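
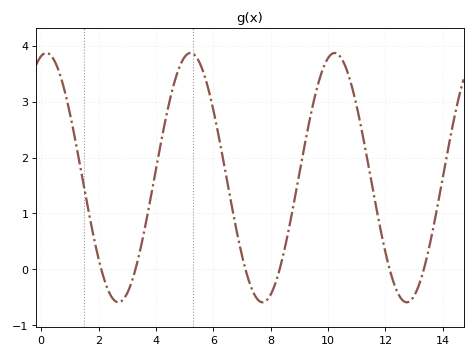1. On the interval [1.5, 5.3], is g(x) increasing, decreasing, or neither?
neither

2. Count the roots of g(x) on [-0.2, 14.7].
6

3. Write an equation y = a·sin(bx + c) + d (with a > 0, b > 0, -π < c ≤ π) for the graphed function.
y = 2.23sin(1.2x + 1.3) + 1.64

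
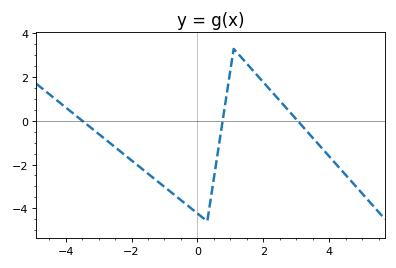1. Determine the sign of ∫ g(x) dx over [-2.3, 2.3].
negative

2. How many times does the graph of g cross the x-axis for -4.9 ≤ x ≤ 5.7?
3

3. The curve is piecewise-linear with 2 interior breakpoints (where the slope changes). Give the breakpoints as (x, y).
(0.3, -4.6); (1.1, 3.3)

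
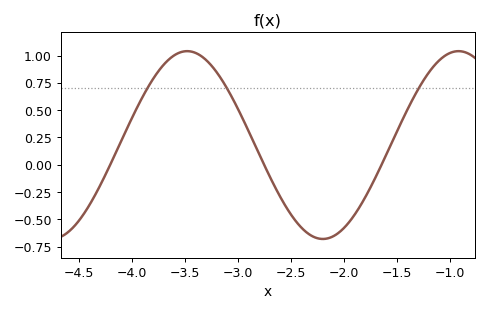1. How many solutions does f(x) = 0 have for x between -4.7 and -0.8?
3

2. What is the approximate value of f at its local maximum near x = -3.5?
1.04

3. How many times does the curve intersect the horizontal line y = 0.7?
3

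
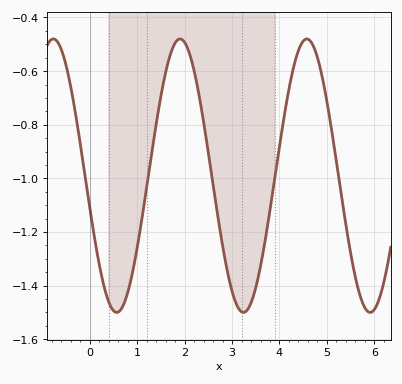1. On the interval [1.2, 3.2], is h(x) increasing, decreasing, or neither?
neither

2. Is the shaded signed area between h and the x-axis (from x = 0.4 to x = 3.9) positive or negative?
negative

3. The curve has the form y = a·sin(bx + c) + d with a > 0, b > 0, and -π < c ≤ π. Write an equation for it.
y = 0.51sin(2.4x - 2.9) - 0.99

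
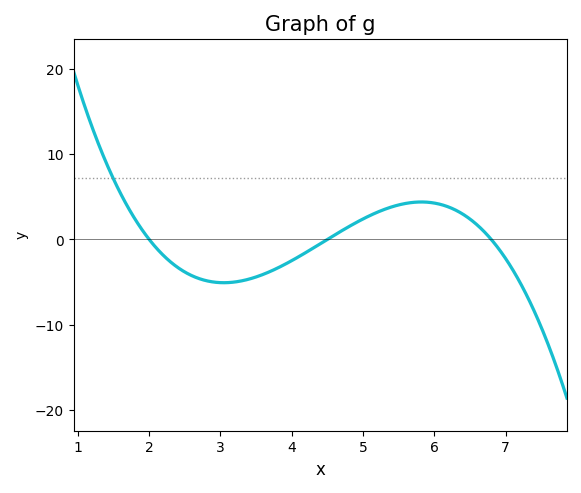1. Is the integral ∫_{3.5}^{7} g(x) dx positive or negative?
positive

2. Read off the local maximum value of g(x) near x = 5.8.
4.4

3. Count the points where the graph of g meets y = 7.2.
1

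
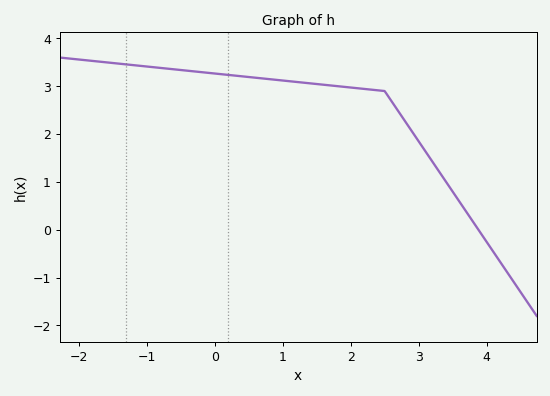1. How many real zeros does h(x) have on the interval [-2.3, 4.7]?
1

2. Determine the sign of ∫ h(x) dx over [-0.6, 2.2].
positive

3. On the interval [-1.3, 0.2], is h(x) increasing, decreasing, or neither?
decreasing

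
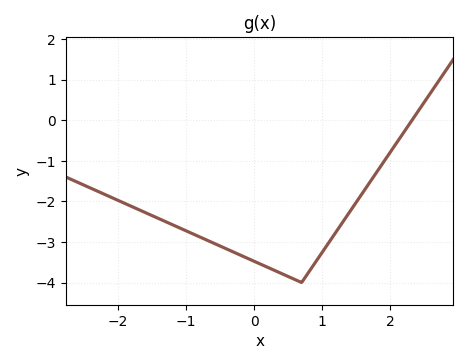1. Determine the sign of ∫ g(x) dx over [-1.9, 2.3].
negative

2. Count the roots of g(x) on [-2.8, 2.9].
1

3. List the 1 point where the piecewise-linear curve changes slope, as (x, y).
(0.7, -4)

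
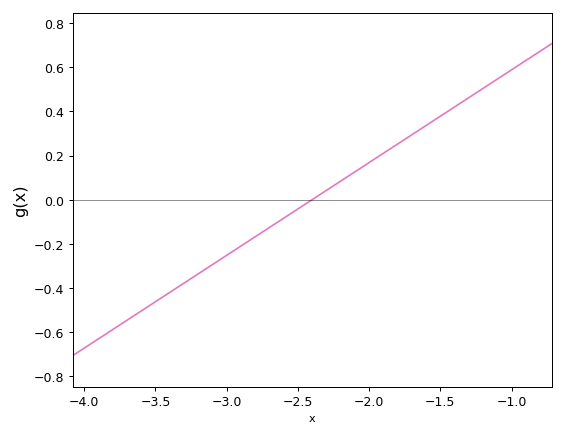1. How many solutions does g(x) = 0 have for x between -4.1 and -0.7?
1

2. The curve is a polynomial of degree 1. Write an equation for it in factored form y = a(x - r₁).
y = 0.42(x + 2.4)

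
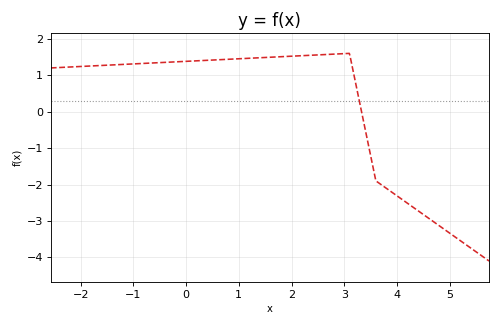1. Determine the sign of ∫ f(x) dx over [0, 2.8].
positive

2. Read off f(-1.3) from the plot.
1.29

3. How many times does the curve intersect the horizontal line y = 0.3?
1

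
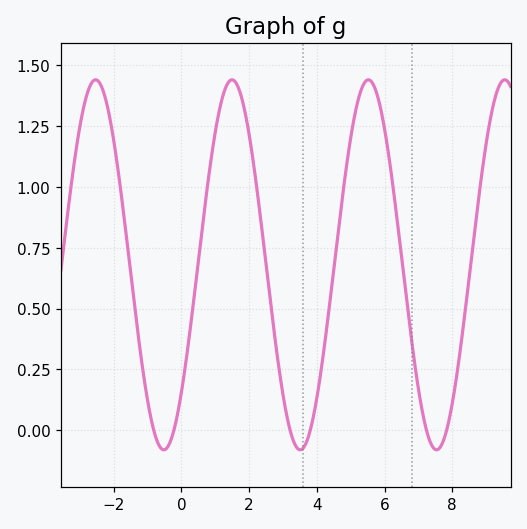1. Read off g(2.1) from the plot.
1.12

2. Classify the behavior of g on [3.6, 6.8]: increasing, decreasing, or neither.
neither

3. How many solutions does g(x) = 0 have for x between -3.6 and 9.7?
6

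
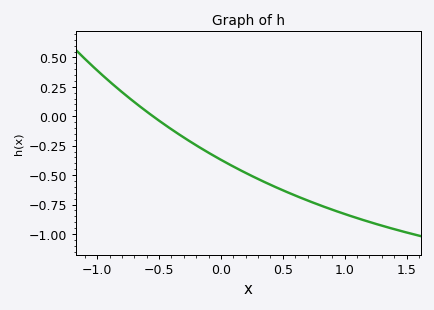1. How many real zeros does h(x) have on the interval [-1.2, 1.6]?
1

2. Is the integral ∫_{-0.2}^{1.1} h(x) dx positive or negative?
negative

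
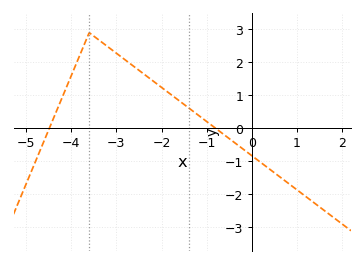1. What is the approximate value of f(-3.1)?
2.4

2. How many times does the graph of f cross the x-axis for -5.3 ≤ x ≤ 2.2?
2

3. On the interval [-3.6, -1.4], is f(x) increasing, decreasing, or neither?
decreasing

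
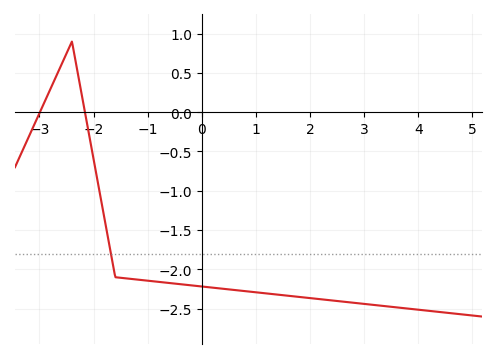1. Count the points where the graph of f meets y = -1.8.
1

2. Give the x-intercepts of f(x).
-3, -2.2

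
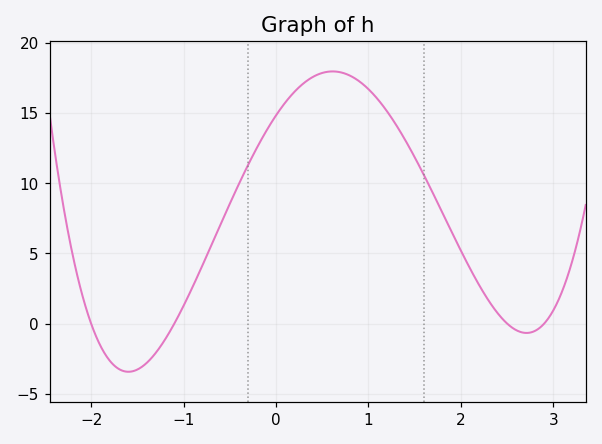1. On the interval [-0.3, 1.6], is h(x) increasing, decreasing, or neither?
neither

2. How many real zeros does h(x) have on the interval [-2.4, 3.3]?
4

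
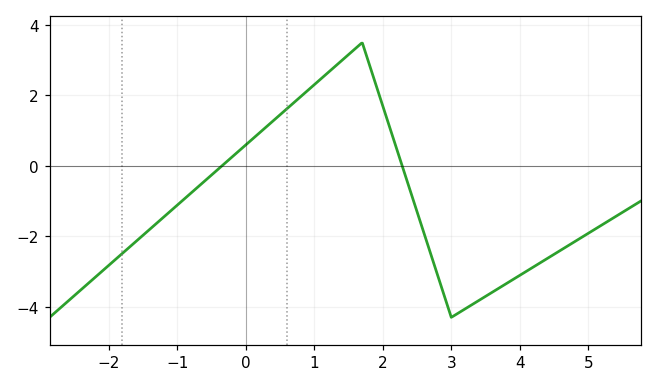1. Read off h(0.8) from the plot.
1.96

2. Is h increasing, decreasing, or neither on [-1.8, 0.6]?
increasing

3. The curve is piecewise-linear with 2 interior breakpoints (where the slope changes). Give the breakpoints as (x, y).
(1.7, 3.5); (3, -4.3)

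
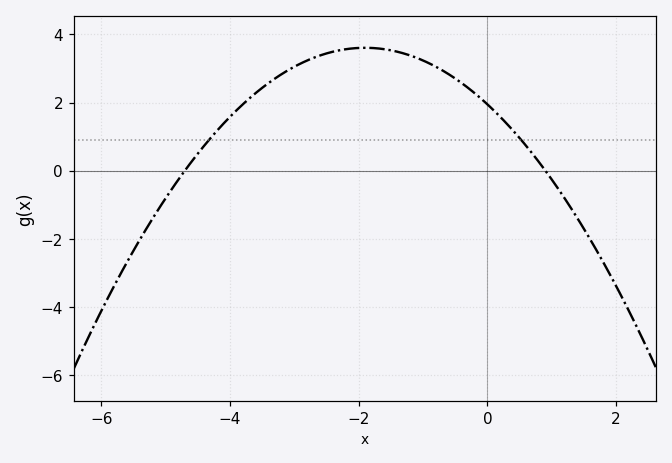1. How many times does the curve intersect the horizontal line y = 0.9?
2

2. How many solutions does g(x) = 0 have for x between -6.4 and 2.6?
2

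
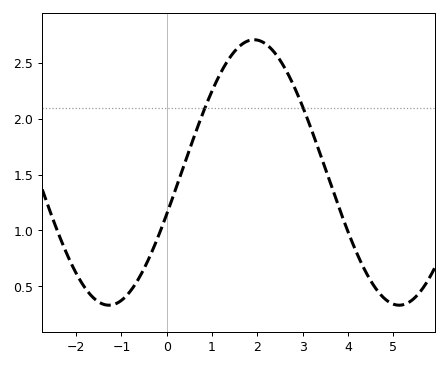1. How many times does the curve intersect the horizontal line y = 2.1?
2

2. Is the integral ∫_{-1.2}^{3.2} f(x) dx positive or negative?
positive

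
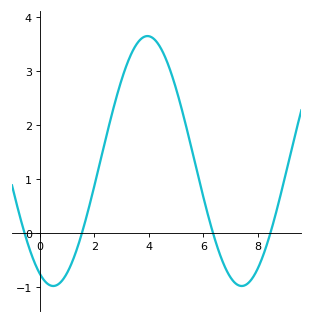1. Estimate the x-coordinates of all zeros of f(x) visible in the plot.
-0.556, 1.55, 6.35, 8.45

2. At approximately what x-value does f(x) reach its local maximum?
3.95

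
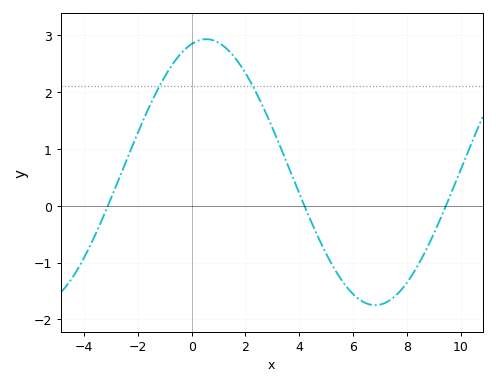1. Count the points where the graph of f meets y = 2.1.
2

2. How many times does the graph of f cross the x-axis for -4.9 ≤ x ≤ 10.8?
3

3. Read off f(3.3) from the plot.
1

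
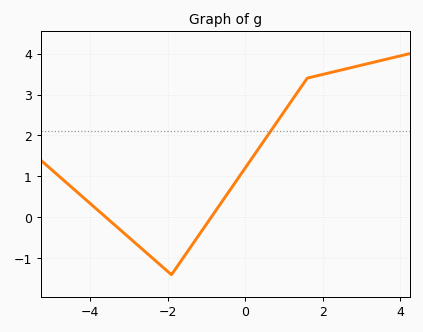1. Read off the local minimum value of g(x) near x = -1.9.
-1.4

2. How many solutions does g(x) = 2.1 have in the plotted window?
1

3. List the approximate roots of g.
-3.59, -0.879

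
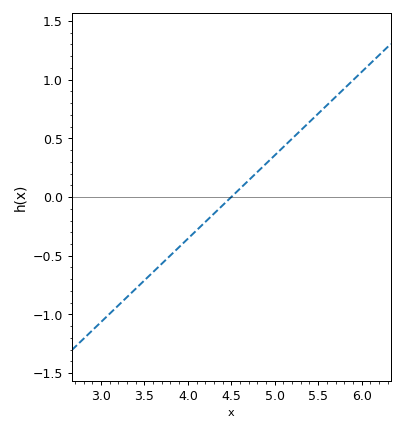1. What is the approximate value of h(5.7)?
0.85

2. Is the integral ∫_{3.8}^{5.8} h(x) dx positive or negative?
positive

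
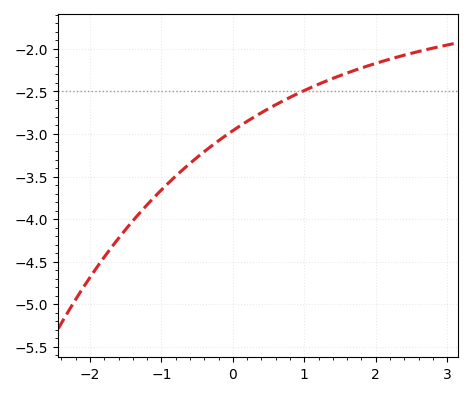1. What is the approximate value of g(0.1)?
-2.9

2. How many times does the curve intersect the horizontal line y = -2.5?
1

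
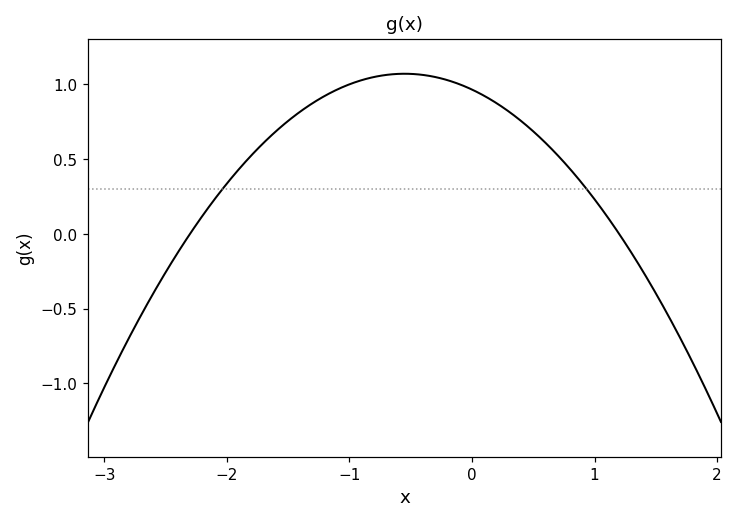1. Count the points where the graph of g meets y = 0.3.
2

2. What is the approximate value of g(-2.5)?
-0.25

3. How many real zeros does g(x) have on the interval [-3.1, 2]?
2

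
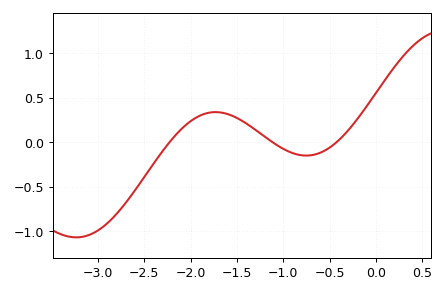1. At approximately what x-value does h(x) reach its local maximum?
-1.7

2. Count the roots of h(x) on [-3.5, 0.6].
3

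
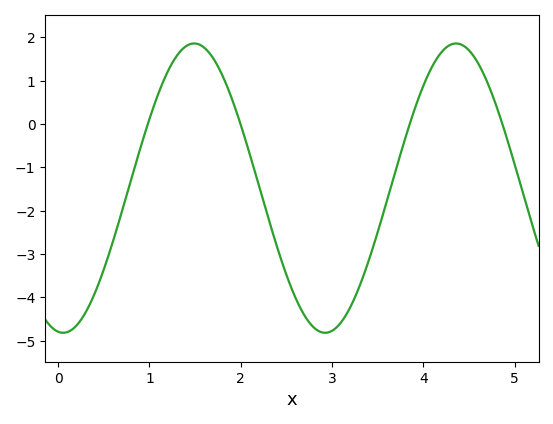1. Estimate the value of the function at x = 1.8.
1.1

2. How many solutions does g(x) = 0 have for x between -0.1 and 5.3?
4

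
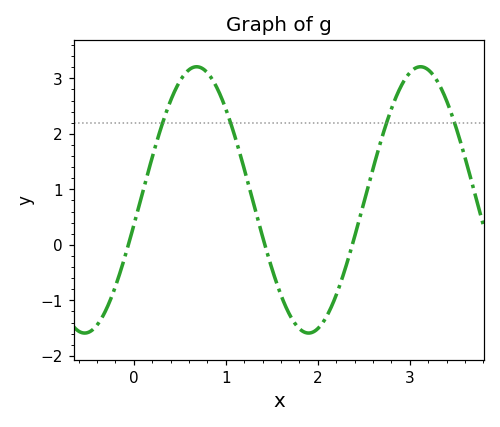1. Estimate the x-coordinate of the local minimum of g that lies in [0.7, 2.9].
1.9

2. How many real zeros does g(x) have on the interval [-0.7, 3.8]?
3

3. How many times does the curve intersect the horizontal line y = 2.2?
4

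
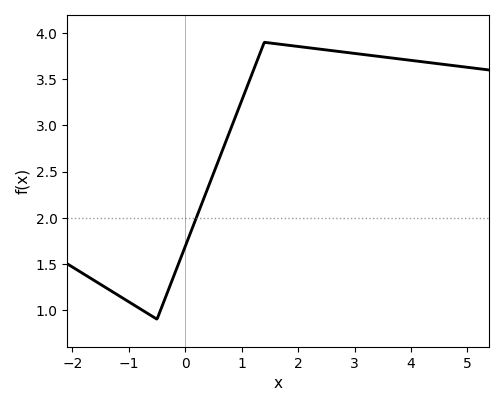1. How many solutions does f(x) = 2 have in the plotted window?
1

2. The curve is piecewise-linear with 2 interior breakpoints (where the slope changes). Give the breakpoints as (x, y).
(-0.5, 0.9); (1.4, 3.9)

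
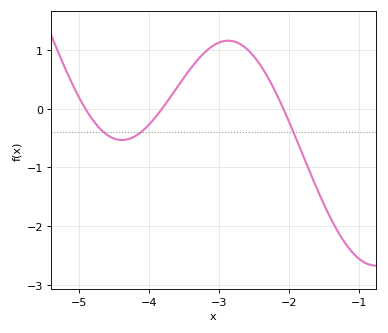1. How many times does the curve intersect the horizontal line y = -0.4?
3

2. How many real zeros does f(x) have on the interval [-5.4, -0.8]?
3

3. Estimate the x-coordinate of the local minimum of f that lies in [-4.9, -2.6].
-4.4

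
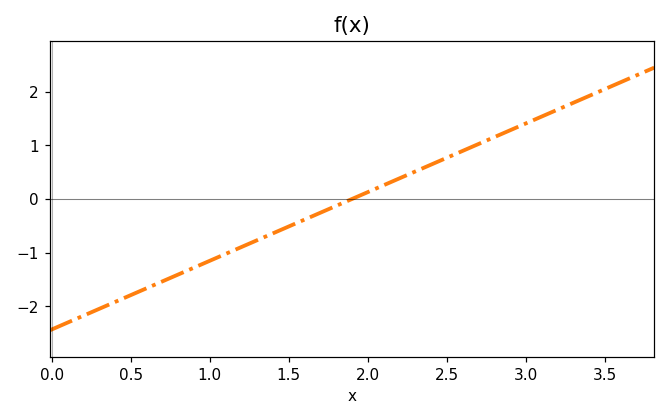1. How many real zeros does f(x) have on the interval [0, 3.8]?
1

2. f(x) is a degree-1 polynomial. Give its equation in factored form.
y = 1.28(x - 1.9)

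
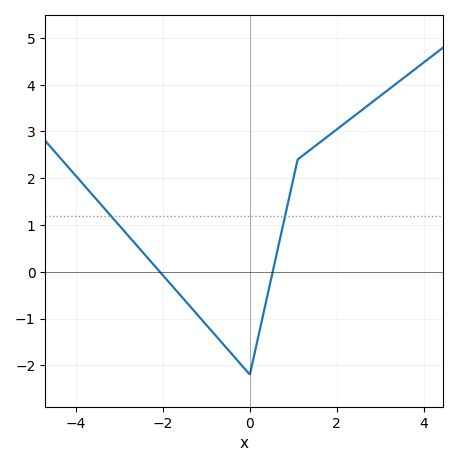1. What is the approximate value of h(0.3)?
-0.9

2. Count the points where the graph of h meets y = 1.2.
2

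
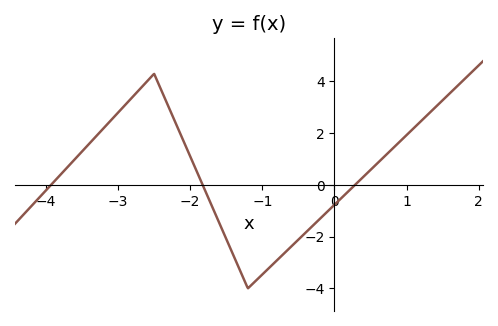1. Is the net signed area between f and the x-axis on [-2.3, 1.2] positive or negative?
negative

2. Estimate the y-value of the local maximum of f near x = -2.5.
4.3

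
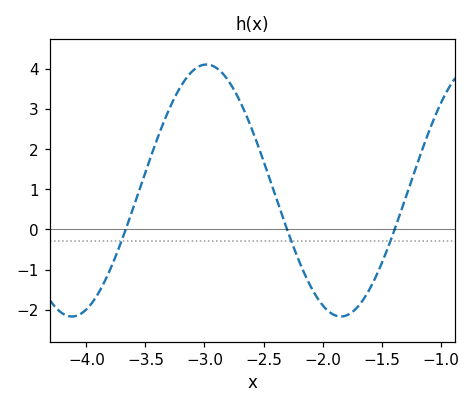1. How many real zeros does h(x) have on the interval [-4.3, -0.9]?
3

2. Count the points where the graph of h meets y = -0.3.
3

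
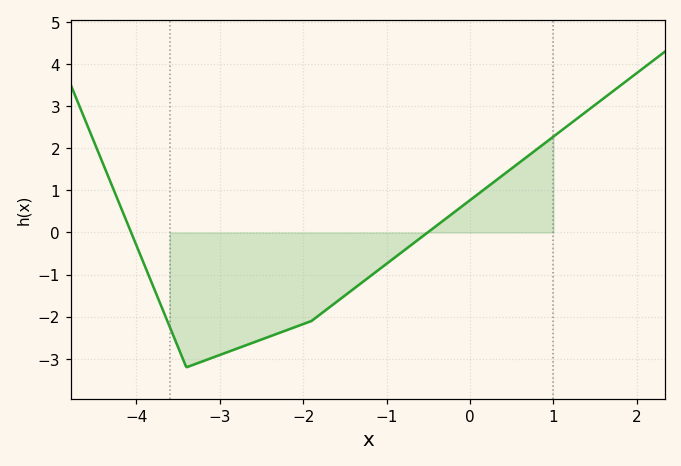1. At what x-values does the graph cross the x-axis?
-4.1, -0.5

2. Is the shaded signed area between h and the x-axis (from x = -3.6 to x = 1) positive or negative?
negative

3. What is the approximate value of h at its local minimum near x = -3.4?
-3.2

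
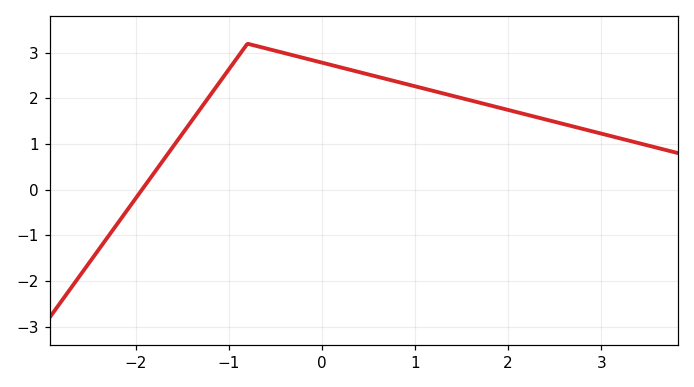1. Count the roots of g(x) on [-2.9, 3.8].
1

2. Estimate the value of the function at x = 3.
1.2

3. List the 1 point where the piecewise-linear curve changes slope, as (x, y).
(-0.8, 3.2)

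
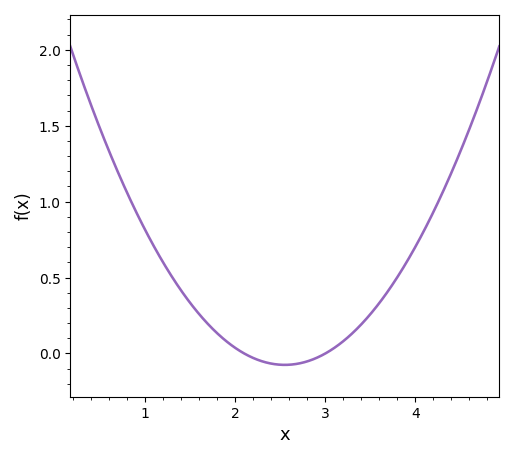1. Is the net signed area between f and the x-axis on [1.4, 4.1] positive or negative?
positive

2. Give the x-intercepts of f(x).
2.1, 3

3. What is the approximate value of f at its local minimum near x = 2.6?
-0.05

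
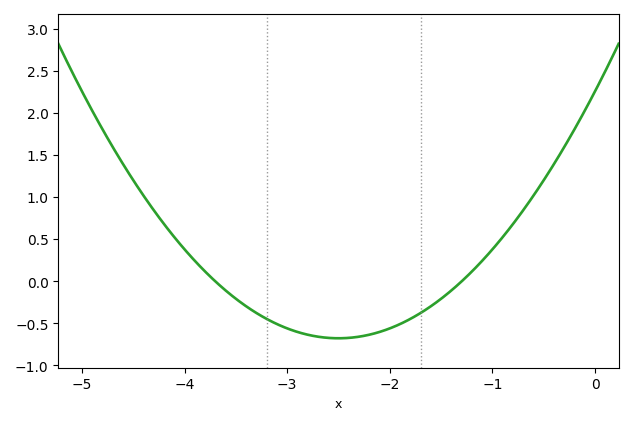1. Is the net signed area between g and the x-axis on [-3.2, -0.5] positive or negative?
negative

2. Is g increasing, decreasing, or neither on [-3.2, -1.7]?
neither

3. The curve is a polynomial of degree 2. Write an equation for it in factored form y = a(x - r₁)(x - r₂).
y = 0.47(x + 3.7)(x + 1.3)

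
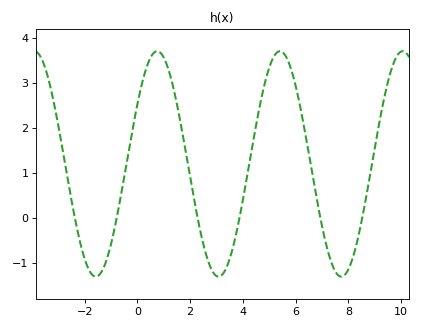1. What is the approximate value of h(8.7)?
0.5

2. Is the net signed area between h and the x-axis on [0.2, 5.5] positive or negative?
positive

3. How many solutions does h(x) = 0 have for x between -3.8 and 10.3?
6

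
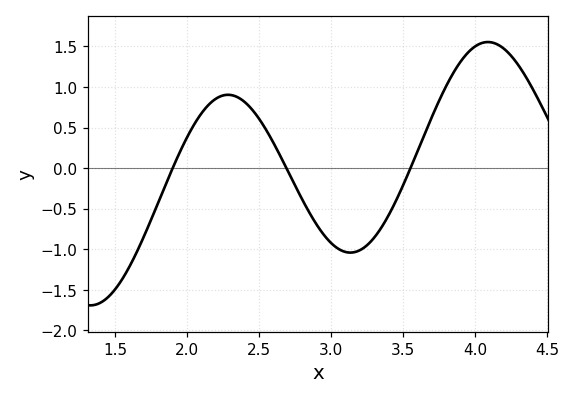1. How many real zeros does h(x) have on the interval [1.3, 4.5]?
3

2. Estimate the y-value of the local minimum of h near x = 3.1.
-1.04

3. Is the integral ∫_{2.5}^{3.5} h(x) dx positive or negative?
negative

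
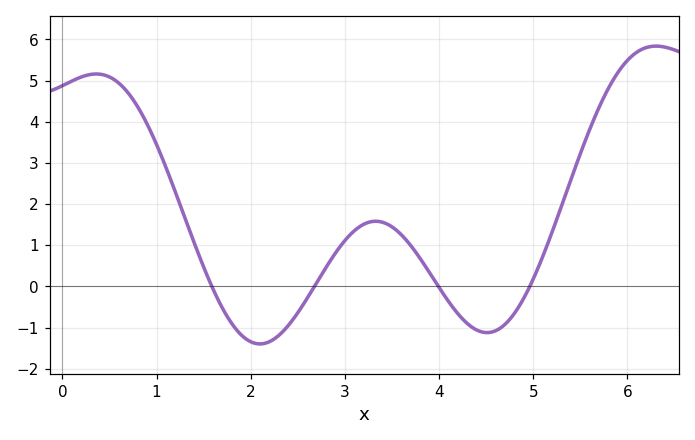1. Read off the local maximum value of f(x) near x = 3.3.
1.6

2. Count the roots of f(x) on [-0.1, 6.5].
4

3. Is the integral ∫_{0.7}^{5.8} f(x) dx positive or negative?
positive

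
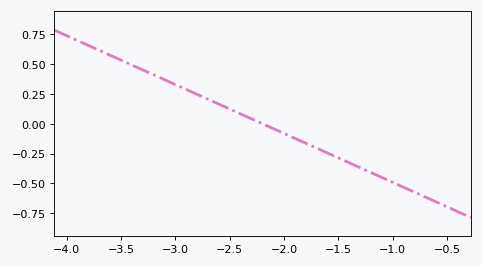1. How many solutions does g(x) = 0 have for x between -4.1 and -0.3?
1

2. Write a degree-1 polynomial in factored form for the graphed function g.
y = -0.41(x + 2.2)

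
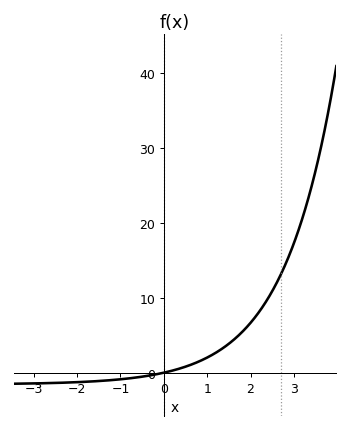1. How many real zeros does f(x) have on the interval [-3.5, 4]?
1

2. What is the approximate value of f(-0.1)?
-0.024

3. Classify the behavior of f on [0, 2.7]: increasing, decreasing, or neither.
increasing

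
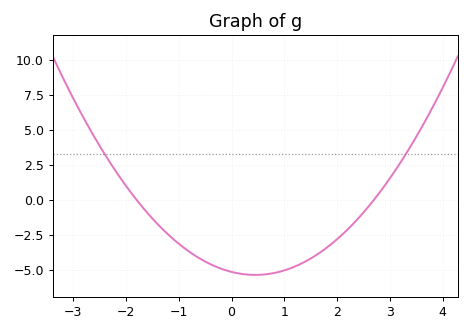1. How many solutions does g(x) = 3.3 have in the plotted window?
2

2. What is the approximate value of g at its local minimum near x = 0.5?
-5.4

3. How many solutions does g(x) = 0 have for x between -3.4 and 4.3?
2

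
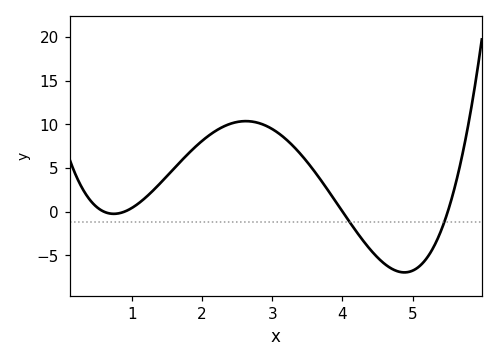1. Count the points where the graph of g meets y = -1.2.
2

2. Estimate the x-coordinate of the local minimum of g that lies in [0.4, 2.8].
0.7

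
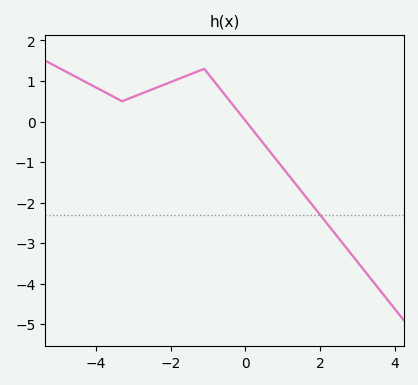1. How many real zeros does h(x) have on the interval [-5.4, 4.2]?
1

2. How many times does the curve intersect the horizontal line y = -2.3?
1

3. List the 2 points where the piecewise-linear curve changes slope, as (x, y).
(-3.3, 0.5); (-1.1, 1.3)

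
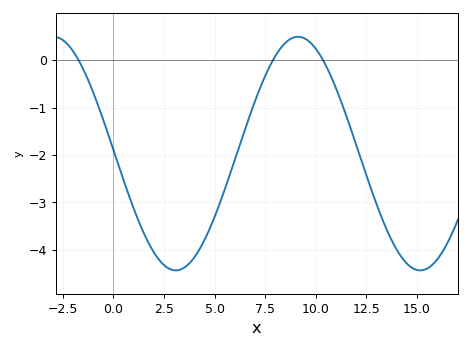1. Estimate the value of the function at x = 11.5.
-1.2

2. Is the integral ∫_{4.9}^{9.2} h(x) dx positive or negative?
negative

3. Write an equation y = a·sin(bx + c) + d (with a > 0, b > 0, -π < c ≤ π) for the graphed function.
y = 2.46sin(0.52x + 3.1) - 1.97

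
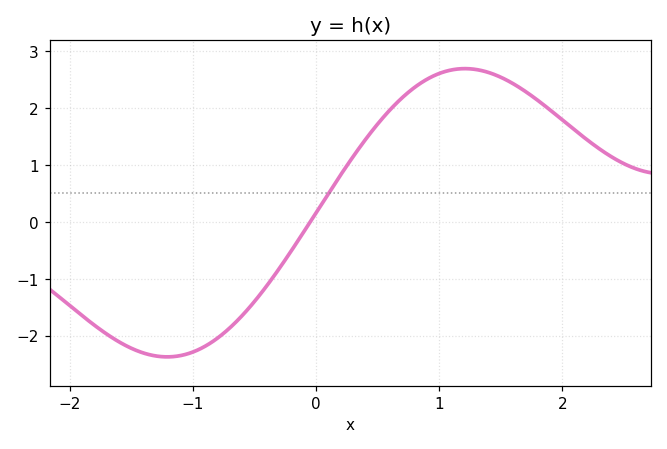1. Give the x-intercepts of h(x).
-0.048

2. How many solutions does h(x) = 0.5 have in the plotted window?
1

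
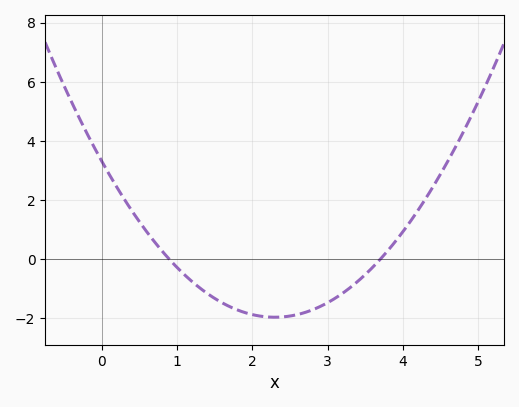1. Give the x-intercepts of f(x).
0.9, 3.7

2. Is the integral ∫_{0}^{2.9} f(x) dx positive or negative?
negative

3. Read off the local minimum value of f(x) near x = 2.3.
-1.96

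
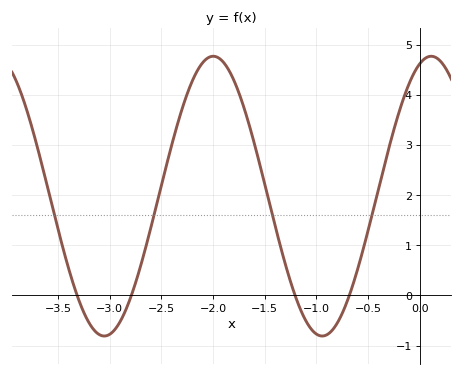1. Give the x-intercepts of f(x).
-3.3, -2.8, -1.2, -0.7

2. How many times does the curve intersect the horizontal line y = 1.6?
4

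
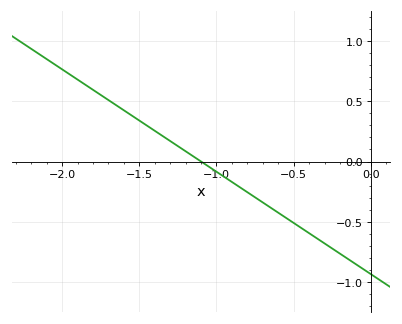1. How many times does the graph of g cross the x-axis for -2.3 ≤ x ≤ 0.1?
1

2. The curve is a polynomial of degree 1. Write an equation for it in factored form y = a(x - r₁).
y = -0.85(x + 1.1)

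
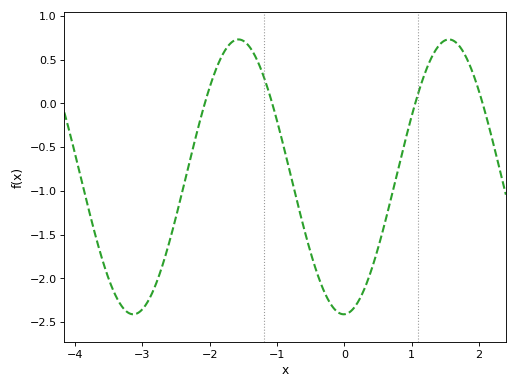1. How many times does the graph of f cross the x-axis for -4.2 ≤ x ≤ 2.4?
4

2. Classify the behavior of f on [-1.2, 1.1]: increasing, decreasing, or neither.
neither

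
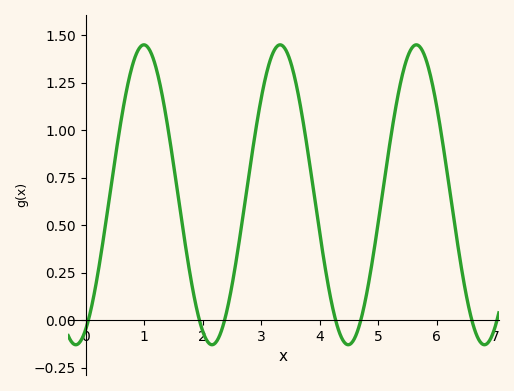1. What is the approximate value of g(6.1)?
0.938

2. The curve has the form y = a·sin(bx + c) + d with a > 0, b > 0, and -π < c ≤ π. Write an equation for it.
y = 0.79sin(2.7x - 1.12) + 0.66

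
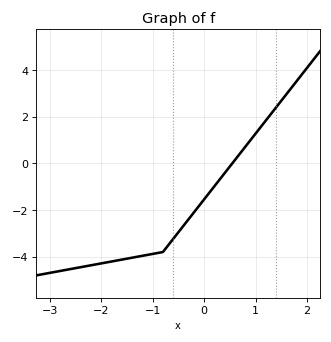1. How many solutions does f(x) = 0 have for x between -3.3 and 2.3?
1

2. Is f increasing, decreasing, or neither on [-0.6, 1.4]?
increasing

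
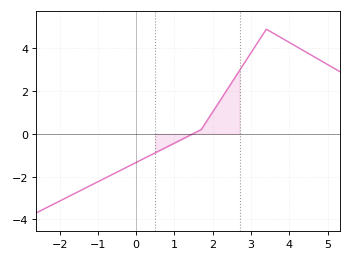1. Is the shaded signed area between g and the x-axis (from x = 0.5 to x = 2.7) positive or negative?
positive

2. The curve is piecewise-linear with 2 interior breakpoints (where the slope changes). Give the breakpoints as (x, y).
(1.7, 0.2); (3.4, 4.9)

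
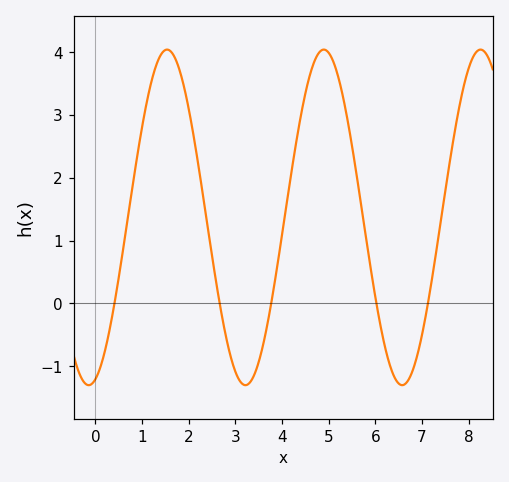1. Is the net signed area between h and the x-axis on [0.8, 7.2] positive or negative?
positive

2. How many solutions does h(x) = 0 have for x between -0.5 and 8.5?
5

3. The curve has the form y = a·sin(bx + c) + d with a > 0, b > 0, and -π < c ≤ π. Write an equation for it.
y = 2.67sin(1.9x - 1.3) + 1.37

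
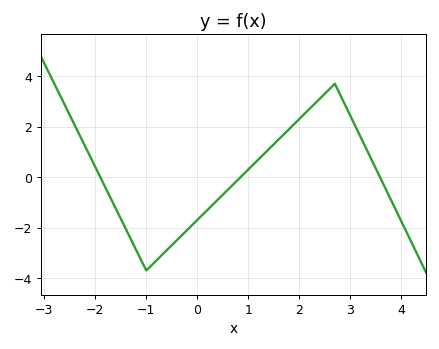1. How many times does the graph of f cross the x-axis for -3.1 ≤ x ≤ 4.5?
3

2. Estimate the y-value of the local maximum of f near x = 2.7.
3.7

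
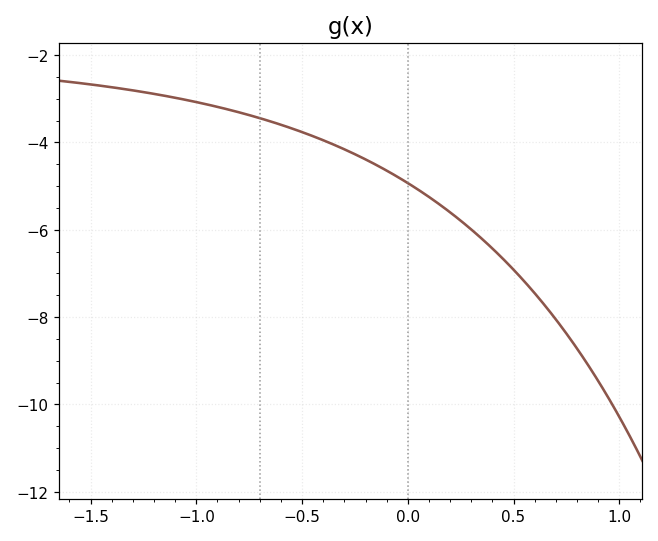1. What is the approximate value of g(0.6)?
-7.45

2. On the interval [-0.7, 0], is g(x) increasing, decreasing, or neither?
decreasing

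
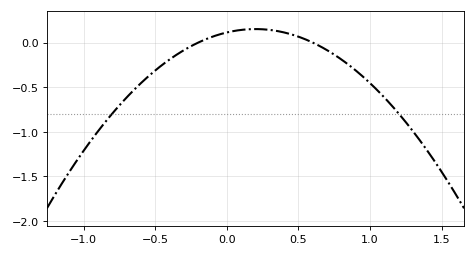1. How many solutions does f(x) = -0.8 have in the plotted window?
2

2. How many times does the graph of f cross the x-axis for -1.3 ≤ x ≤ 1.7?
2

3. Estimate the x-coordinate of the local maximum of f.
0.2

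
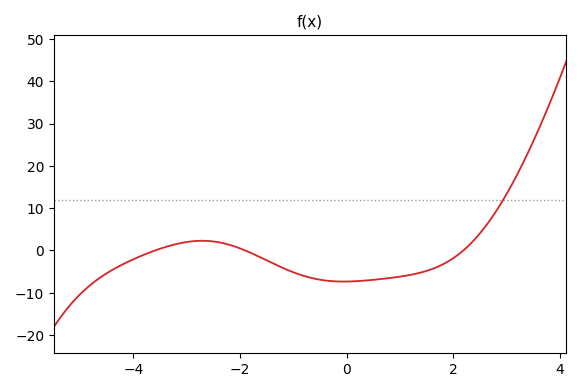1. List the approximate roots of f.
-3.6, -2, 2.2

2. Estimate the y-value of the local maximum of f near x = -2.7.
2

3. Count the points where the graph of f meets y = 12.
1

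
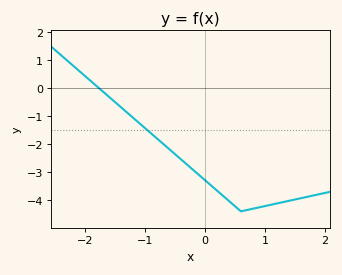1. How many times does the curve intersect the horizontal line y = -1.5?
1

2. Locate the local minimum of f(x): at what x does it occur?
0.6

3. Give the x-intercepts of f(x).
-1.76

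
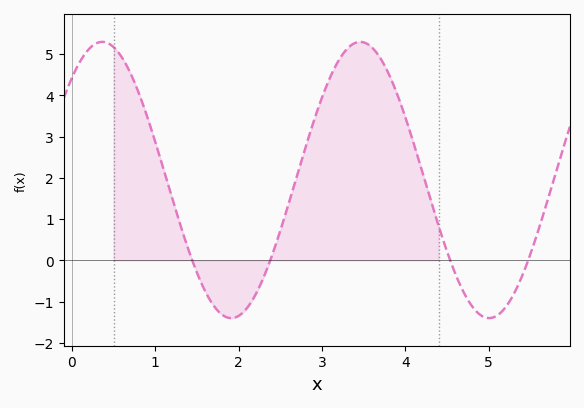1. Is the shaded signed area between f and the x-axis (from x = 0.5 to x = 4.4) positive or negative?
positive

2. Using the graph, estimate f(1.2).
1.5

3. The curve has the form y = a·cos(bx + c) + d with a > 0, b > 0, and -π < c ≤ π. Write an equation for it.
y = 3.35cos(2x - 0.74) + 1.95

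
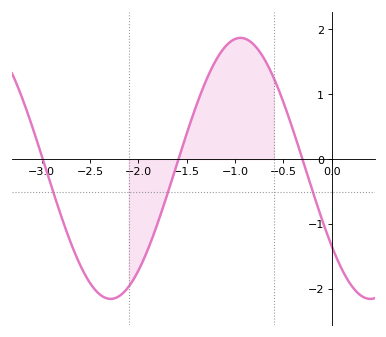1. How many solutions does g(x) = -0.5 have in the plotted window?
3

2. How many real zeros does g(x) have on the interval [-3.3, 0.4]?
3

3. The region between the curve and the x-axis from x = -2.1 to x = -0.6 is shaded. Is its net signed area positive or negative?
positive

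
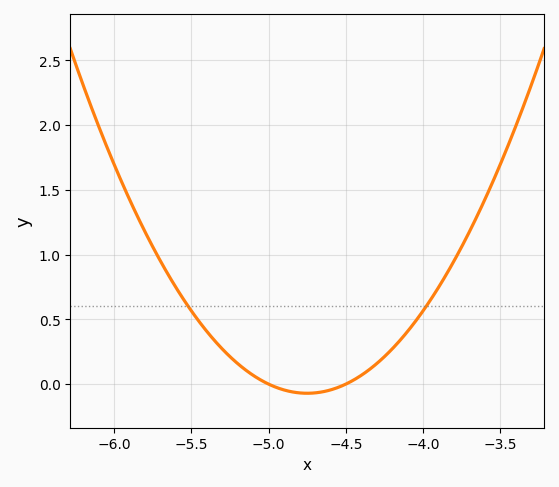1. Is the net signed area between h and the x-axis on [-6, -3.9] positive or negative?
positive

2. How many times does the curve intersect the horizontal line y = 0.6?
2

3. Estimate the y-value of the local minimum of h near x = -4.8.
-0.05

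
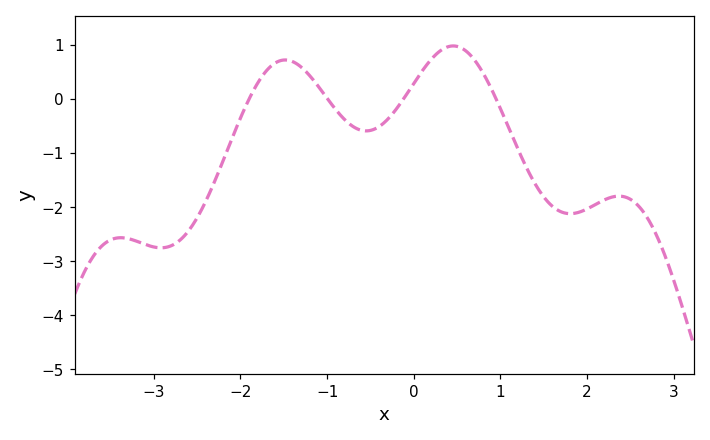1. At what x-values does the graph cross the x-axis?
-1.9, -1, -0.1, 1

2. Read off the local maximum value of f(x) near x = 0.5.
1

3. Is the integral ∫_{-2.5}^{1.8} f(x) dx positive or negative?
negative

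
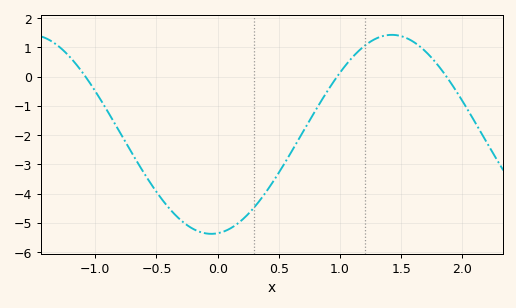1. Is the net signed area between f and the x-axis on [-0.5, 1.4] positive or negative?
negative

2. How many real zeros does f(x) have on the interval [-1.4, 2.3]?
3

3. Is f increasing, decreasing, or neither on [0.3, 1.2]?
increasing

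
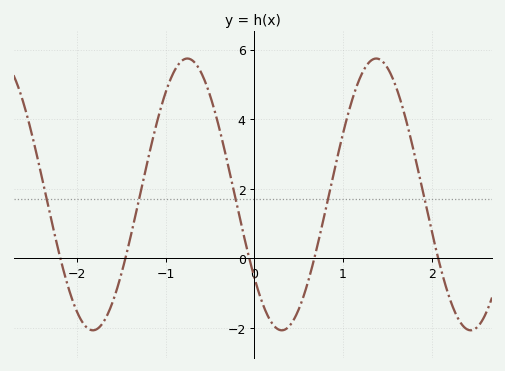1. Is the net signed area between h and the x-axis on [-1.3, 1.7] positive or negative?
positive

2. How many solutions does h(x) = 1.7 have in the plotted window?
5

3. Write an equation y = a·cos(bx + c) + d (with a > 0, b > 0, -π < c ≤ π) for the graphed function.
y = 3.91cos(2.95x + 2.23) + 1.84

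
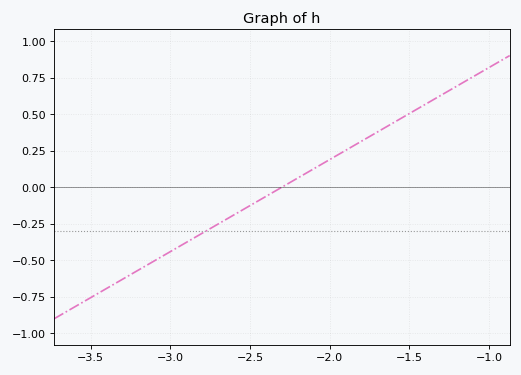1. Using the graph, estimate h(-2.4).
-0.063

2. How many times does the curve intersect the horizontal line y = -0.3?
1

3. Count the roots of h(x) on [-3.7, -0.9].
1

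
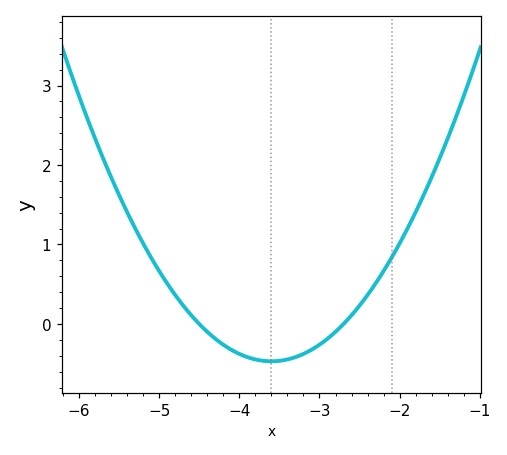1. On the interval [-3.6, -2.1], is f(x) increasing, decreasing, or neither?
increasing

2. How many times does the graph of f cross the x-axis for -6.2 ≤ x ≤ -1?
2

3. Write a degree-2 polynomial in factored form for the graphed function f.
y = 0.58(x + 4.5)(x + 2.7)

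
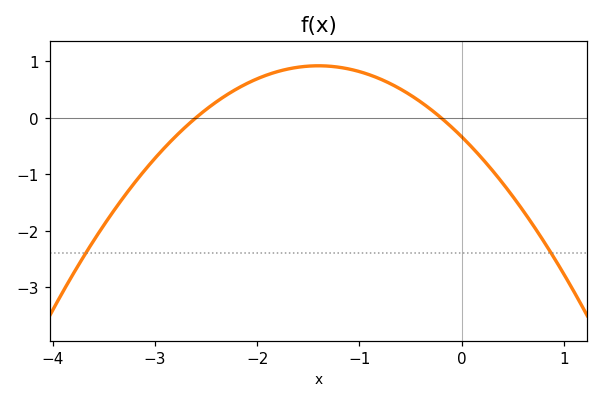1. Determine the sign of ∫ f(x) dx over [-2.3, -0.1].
positive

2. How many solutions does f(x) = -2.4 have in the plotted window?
2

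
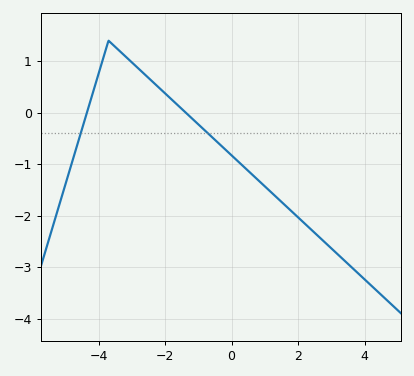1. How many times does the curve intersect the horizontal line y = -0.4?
2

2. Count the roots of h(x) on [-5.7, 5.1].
2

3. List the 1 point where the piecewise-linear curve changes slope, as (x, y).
(-3.7, 1.4)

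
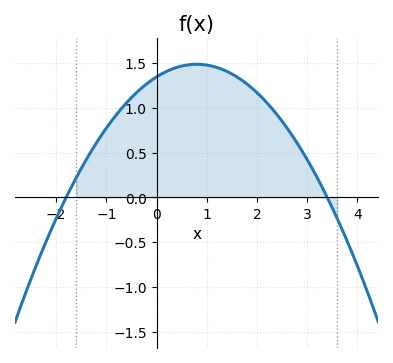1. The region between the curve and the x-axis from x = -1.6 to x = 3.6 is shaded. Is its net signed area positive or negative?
positive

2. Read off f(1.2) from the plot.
1.45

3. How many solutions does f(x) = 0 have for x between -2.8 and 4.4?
2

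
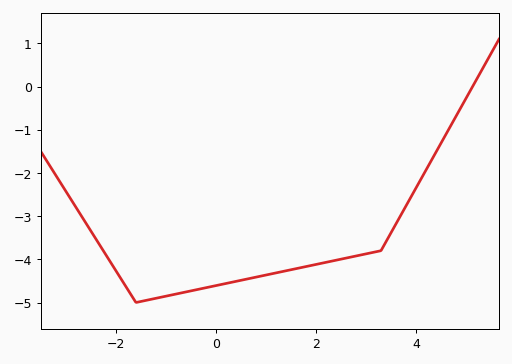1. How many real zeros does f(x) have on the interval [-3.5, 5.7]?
1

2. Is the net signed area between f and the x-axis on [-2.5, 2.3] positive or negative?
negative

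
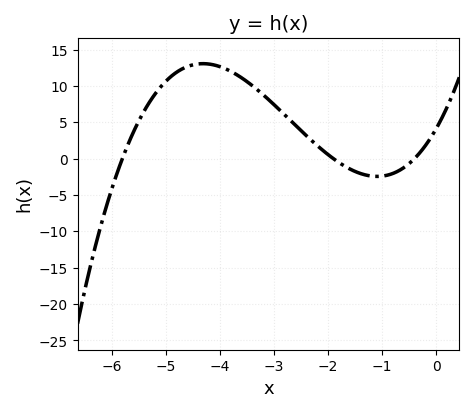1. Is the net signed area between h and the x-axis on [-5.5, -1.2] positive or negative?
positive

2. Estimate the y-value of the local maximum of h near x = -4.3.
13.1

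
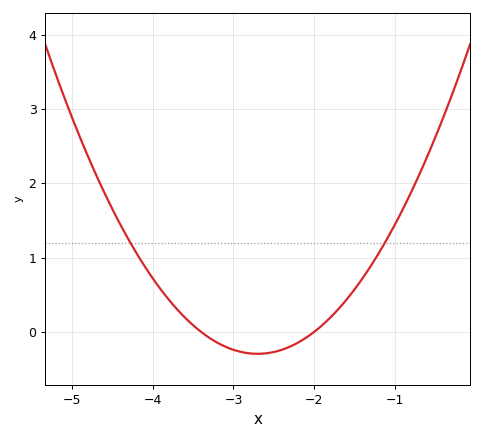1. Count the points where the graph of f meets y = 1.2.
2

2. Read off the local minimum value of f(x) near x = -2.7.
-0.294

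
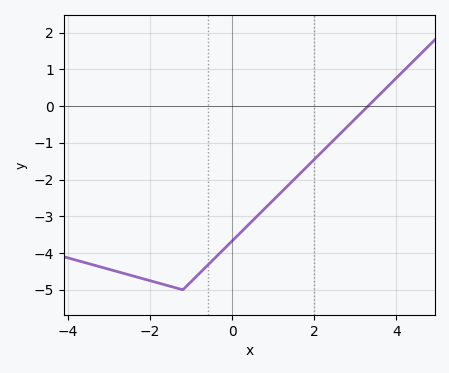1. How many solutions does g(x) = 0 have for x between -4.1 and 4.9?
1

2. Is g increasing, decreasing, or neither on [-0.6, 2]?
increasing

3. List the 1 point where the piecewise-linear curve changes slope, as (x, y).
(-1.2, -5)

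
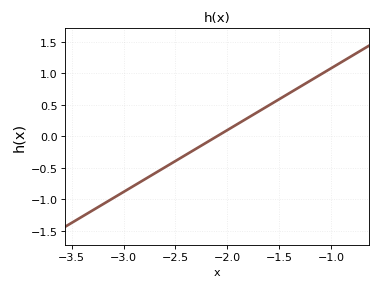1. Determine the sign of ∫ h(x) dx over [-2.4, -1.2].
positive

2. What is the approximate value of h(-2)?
0.098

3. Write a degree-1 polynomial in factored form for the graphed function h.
y = 0.98(x + 2.1)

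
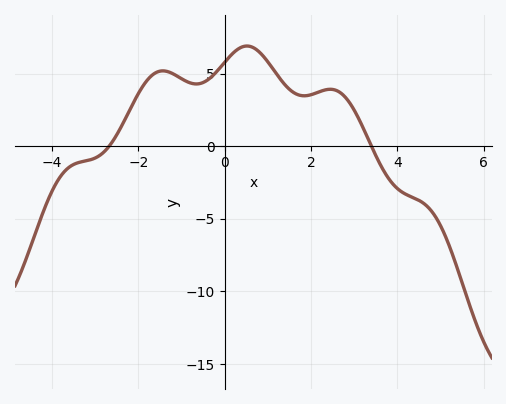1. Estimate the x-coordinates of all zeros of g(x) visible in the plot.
-2.67, 3.4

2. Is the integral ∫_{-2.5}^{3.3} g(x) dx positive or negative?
positive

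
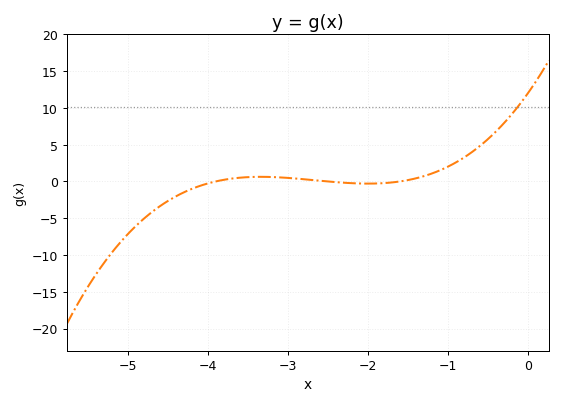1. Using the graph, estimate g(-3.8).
0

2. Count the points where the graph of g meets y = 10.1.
1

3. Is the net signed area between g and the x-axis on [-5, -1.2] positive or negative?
negative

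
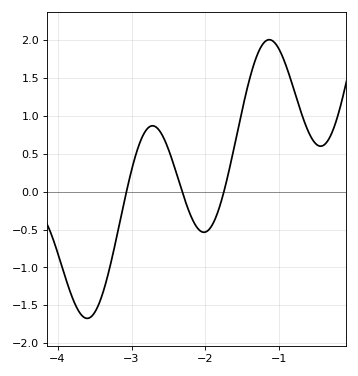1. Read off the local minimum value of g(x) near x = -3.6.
-1.67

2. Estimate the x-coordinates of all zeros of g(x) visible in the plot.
-3.07, -2.31, -1.75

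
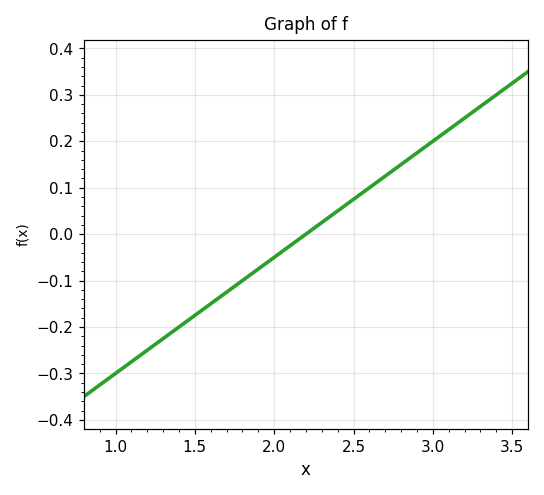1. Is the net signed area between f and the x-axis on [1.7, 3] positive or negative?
positive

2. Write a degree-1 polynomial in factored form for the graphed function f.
y = 0.25(x - 2.2)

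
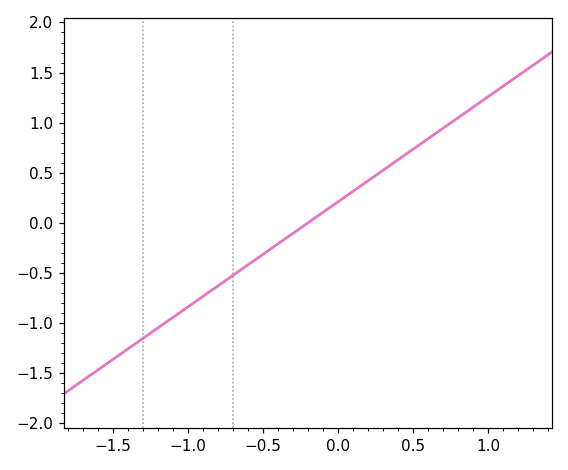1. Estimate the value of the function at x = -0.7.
-0.525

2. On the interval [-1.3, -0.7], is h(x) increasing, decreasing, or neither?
increasing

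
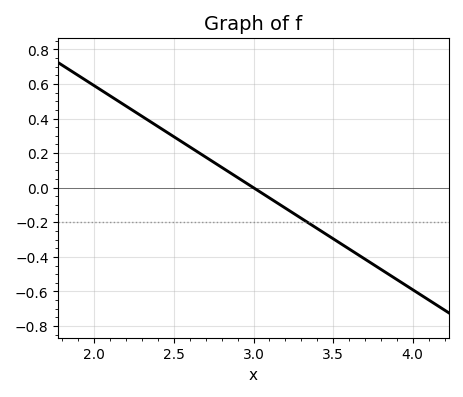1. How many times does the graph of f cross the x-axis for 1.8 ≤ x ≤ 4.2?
1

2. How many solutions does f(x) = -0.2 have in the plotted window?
1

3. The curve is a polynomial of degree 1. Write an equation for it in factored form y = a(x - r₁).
y = -0.59(x - 3)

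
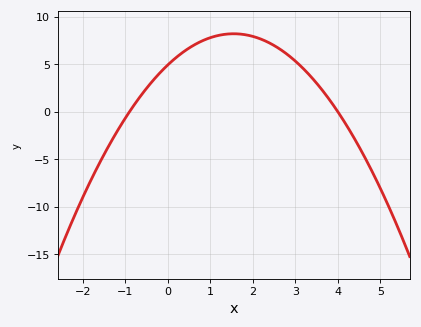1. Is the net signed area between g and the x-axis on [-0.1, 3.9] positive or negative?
positive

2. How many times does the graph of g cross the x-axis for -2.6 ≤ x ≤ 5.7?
2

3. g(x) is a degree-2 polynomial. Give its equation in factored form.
y = -1.37(x + 0.9)(x - 4)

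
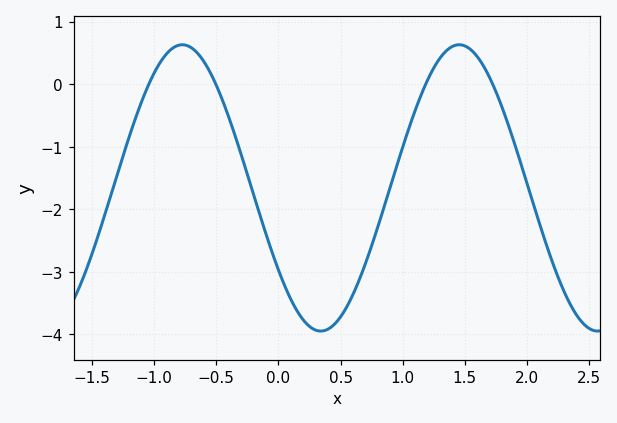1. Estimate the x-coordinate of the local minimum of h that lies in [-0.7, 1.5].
0.34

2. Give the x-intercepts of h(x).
-1.04, -0.504, 1.18, 1.72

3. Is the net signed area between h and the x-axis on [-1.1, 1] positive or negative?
negative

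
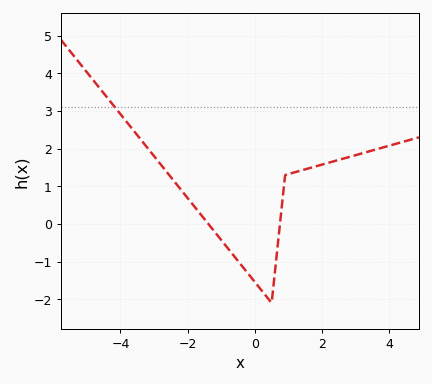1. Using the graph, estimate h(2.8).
1.8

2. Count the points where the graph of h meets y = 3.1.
1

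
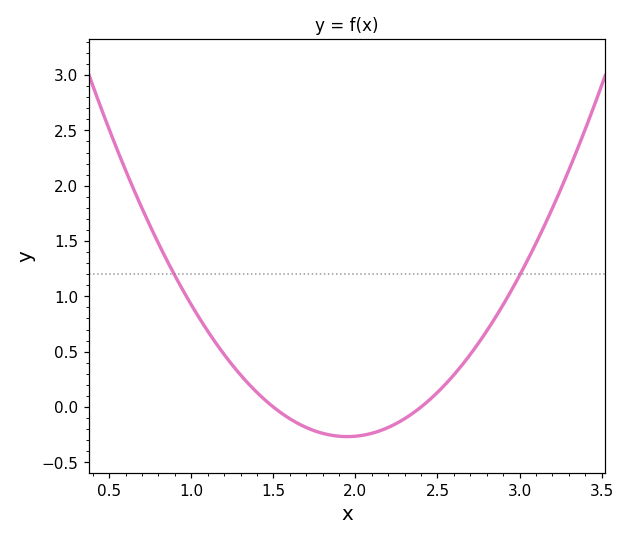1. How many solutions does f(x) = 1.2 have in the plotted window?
2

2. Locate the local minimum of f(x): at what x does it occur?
1.95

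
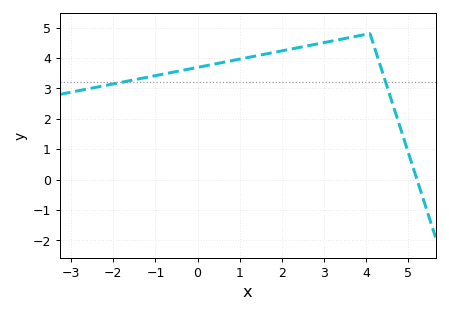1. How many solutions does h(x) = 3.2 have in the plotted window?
2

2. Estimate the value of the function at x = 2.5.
4.4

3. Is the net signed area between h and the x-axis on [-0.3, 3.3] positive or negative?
positive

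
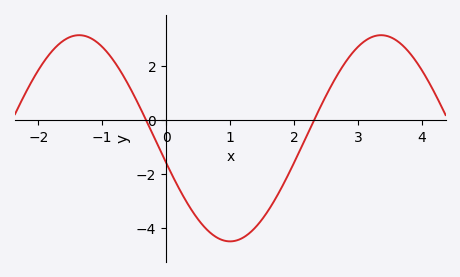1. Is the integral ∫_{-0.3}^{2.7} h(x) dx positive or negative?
negative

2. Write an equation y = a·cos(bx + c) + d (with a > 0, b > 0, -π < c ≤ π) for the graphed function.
y = 3.82cos(1.33x + 1.81) - 0.66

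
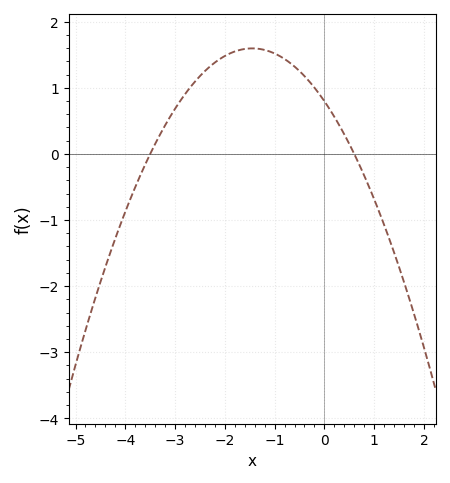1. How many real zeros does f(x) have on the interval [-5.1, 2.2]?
2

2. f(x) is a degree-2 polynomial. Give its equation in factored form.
y = -0.38(x + 3.5)(x - 0.6)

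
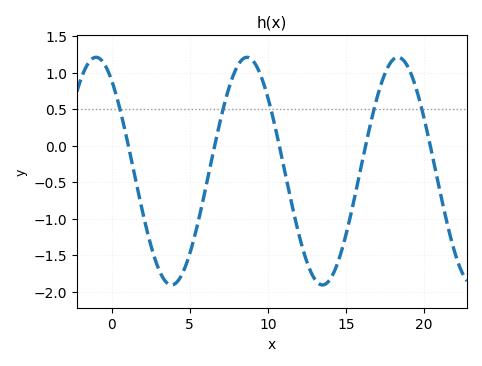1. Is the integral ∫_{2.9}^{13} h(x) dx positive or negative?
negative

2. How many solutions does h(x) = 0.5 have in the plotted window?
5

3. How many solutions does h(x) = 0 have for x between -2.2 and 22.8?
5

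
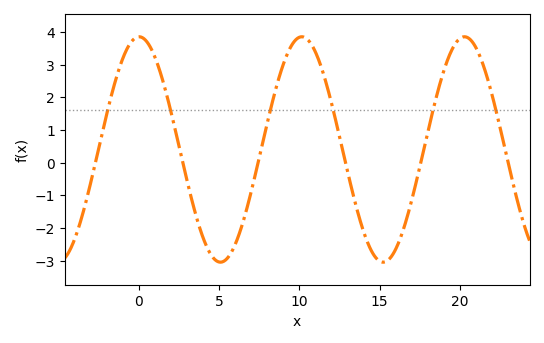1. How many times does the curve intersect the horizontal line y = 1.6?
6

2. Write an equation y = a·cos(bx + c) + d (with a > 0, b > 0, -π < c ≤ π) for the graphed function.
y = 3.45cos(0.62x - 0.01) + 0.4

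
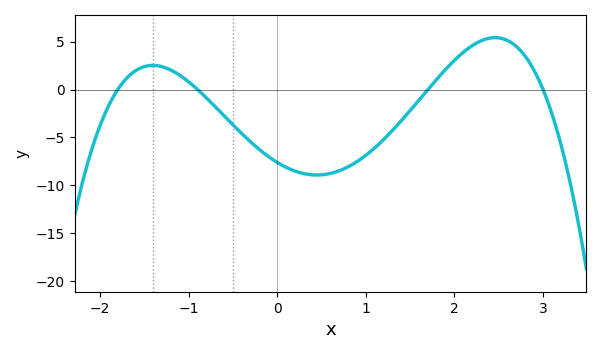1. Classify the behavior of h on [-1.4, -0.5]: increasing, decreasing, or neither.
decreasing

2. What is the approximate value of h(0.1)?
-8.11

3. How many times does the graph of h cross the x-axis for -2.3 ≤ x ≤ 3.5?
4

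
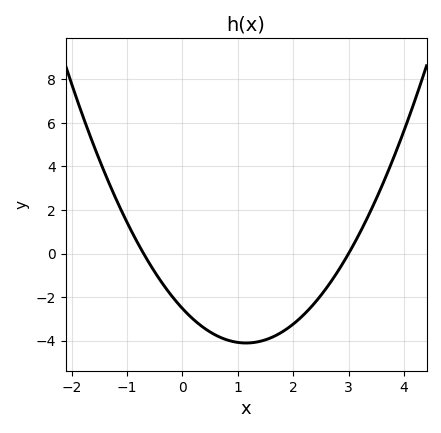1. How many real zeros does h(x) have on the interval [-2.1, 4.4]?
2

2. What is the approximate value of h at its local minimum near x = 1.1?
-4.2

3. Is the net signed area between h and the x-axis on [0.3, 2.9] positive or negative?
negative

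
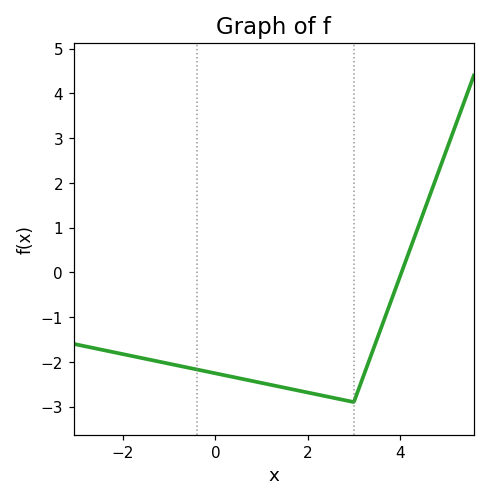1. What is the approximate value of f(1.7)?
-2.6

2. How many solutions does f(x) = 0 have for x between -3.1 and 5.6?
1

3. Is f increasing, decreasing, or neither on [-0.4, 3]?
decreasing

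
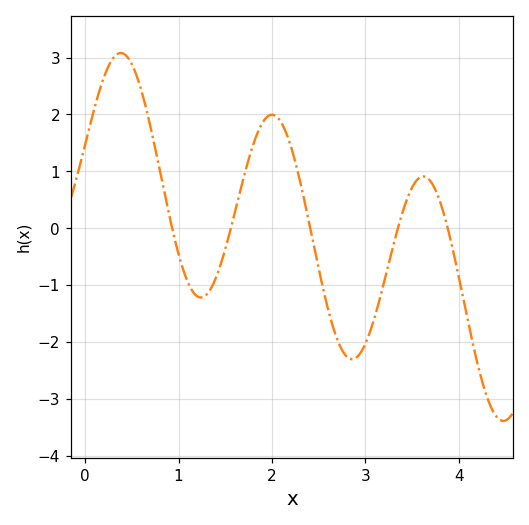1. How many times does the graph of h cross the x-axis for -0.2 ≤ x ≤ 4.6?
5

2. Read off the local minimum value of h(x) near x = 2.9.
-2.3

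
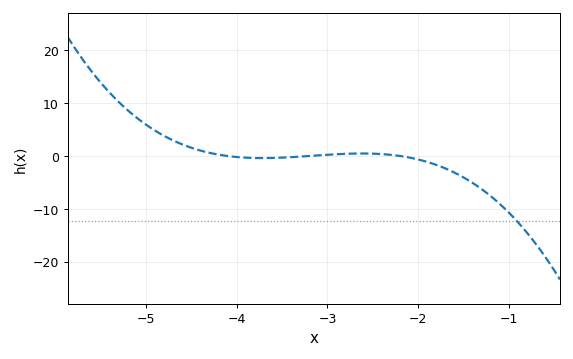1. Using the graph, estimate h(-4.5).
1.58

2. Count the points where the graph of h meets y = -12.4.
1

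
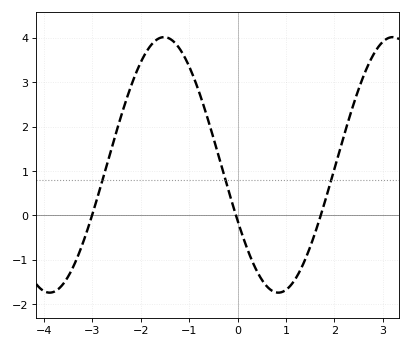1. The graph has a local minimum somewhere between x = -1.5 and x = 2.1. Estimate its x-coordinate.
0.841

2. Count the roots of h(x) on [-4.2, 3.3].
3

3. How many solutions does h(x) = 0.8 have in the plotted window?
3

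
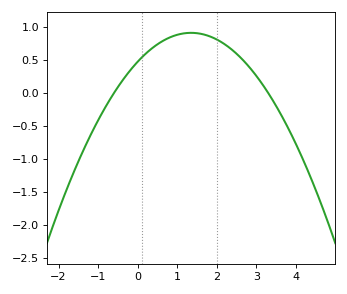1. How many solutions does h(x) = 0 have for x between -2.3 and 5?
2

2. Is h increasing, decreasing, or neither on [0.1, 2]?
neither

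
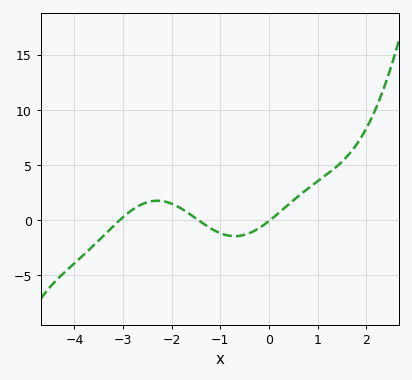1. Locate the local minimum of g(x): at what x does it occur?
-0.7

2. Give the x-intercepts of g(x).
-3.1, -1.5, 0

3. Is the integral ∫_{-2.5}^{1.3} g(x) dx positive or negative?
positive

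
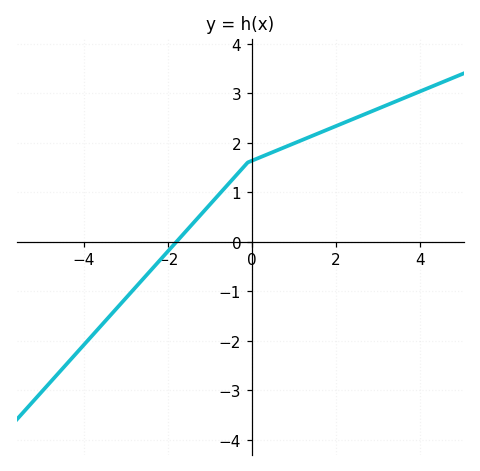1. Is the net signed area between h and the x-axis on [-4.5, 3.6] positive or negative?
positive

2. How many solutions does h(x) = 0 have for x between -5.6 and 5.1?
1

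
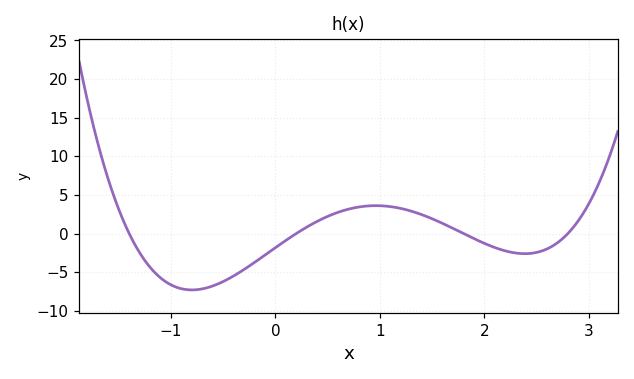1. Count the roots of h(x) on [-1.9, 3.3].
4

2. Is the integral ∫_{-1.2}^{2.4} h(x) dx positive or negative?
negative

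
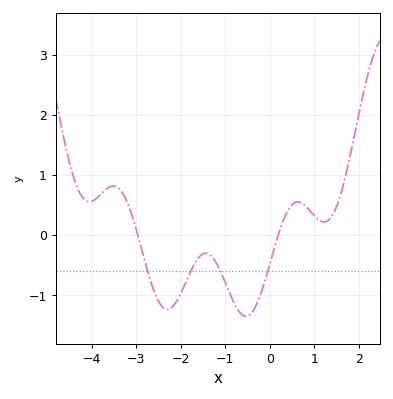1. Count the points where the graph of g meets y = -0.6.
4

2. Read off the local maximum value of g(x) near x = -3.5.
0.818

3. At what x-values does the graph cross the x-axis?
-2.96, 0.188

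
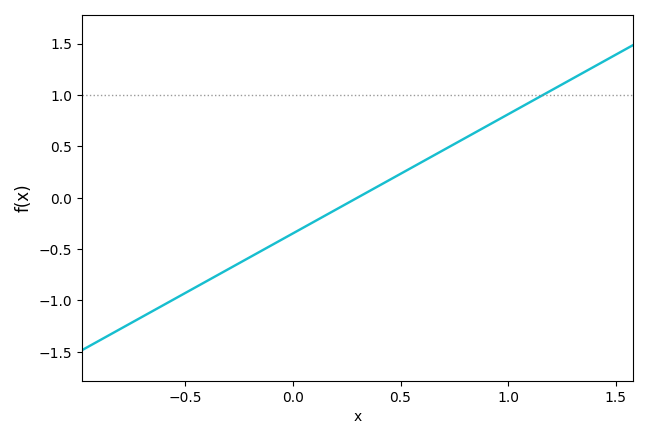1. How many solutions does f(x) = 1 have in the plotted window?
1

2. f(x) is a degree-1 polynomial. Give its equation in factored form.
y = 1.16(x - 0.3)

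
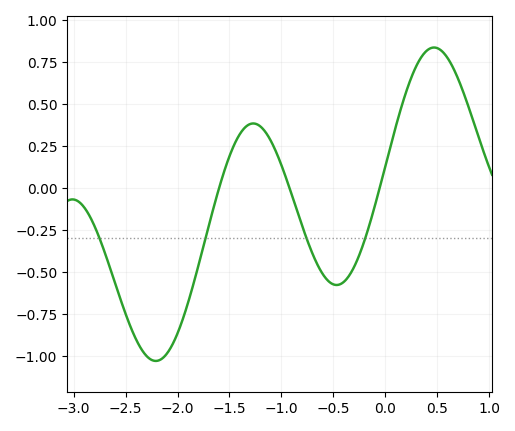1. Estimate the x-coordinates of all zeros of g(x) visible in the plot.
-1.6, -0.9, -0.1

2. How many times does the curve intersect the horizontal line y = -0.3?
4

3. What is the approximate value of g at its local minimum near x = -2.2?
-1.05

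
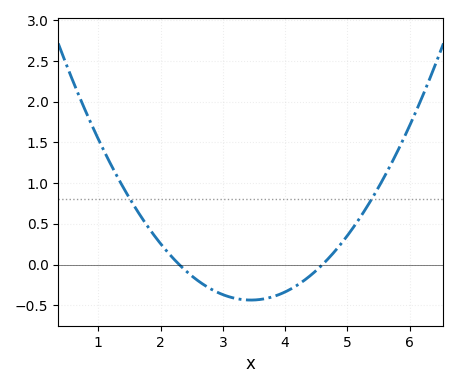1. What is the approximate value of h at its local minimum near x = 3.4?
-0.436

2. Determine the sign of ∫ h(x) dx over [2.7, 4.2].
negative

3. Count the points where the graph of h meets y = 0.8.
2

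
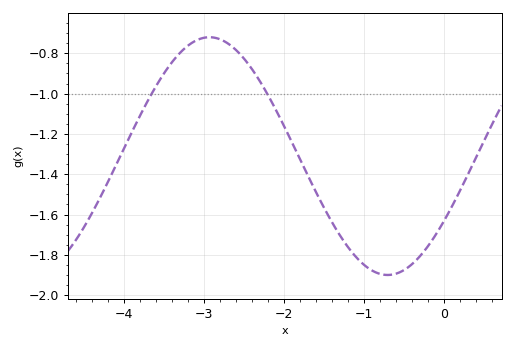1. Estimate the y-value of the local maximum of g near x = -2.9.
-0.72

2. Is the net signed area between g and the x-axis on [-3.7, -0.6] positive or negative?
negative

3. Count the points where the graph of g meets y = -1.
2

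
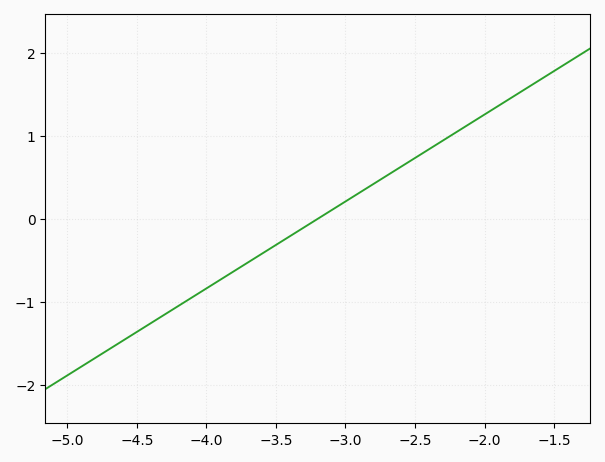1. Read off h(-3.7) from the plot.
-0.525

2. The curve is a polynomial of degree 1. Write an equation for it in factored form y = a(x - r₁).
y = 1.05(x + 3.2)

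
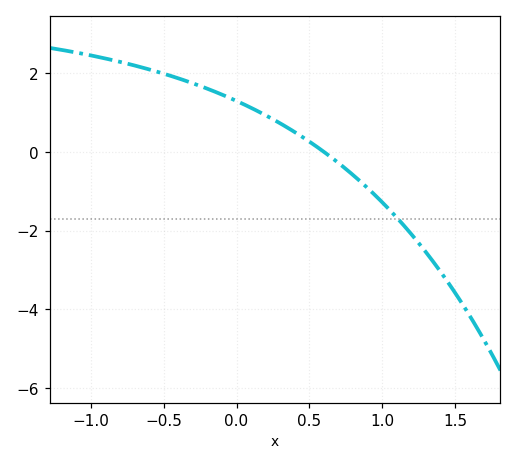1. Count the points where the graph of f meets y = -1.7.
1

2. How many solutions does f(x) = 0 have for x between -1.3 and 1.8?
1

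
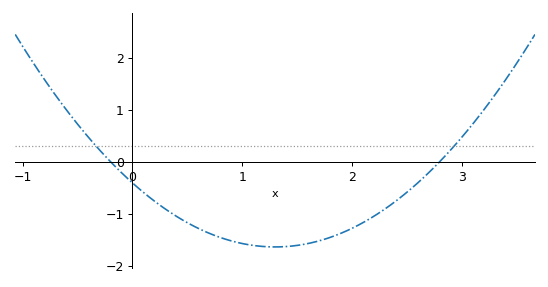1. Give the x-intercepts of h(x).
-0.2, 2.8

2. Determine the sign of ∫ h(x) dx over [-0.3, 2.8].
negative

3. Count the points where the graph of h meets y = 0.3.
2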